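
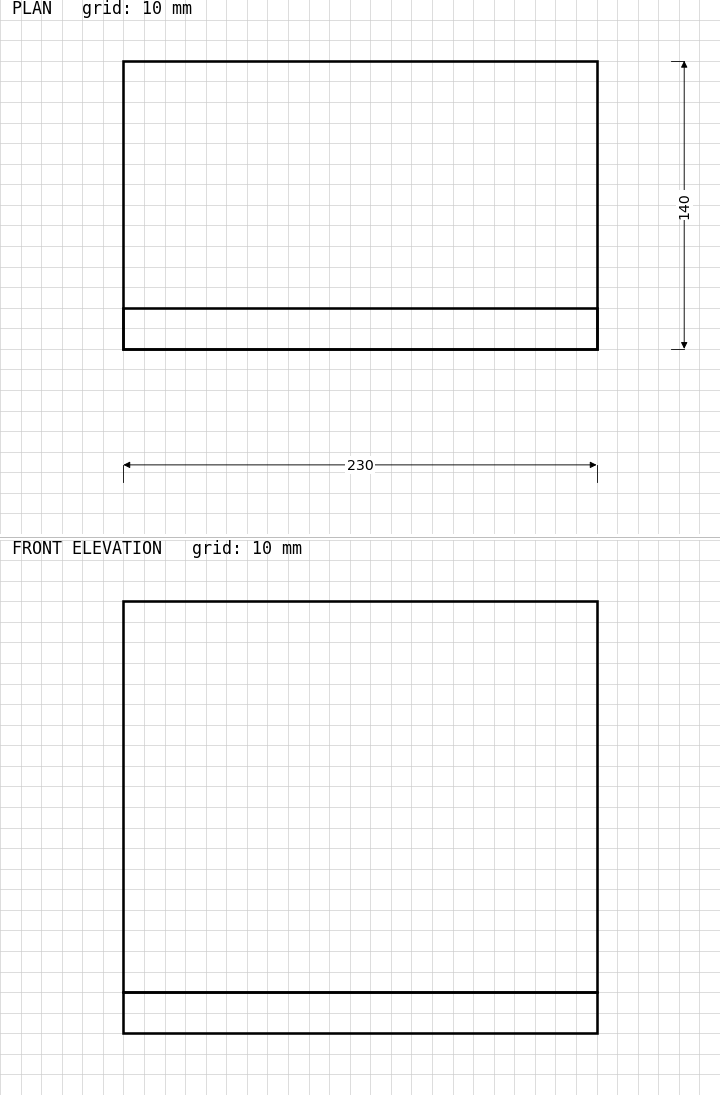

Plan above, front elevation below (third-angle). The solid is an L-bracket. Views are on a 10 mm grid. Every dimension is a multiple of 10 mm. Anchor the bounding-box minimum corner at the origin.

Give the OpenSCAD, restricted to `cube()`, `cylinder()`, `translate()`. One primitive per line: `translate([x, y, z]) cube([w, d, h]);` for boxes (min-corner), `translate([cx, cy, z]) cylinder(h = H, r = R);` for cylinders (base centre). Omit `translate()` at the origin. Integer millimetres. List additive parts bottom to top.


cube([230, 140, 20]);
translate([0, 0, 20]) cube([230, 20, 190]);


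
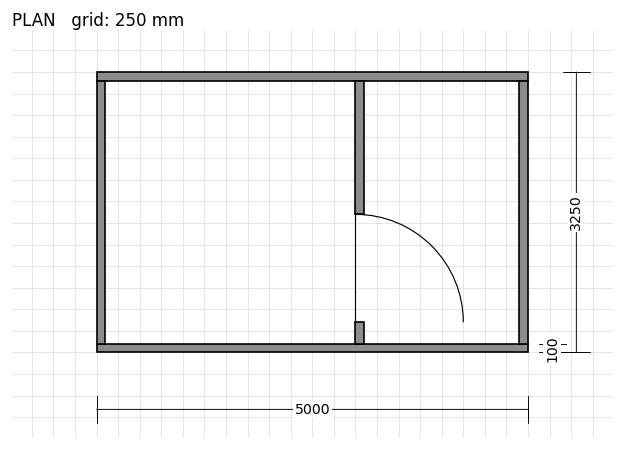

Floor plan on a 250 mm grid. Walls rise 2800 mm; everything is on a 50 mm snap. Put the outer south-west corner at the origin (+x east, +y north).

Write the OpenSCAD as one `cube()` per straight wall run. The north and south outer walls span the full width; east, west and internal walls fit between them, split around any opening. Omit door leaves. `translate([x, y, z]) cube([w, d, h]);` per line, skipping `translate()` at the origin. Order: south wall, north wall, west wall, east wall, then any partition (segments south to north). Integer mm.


cube([5000, 100, 2800]);
translate([0, 3150, 0]) cube([5000, 100, 2800]);
translate([0, 100, 0]) cube([100, 3050, 2800]);
translate([4900, 100, 0]) cube([100, 3050, 2800]);
translate([3000, 100, 0]) cube([100, 250, 2800]);
translate([3000, 1600, 0]) cube([100, 1550, 2800]);


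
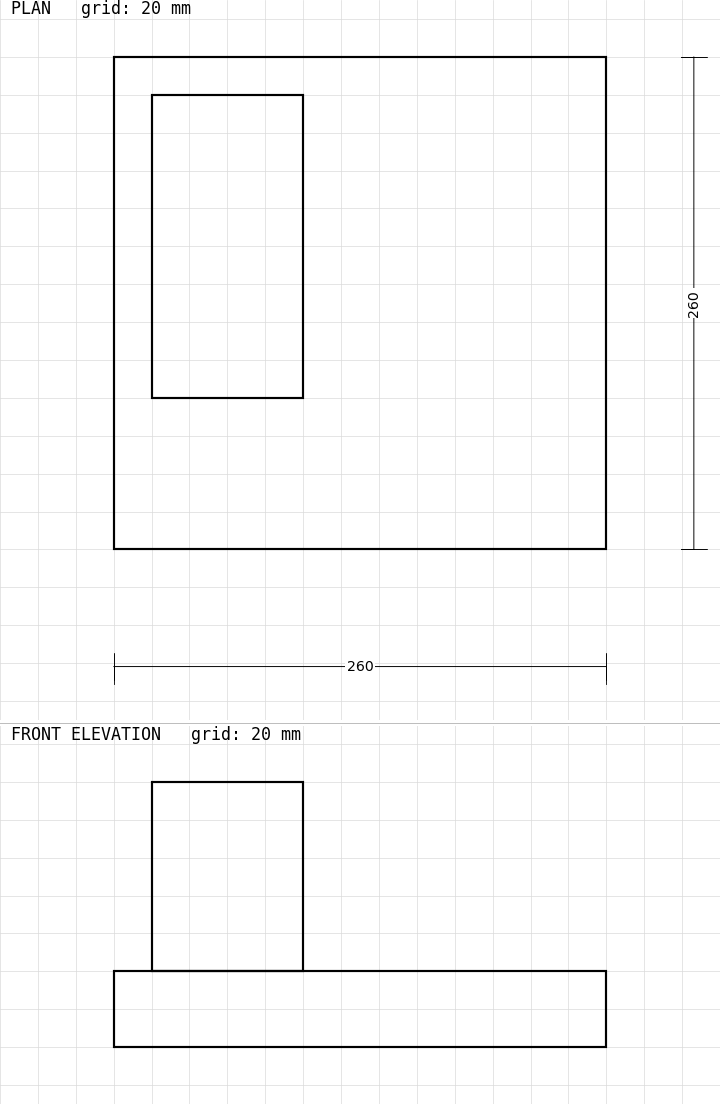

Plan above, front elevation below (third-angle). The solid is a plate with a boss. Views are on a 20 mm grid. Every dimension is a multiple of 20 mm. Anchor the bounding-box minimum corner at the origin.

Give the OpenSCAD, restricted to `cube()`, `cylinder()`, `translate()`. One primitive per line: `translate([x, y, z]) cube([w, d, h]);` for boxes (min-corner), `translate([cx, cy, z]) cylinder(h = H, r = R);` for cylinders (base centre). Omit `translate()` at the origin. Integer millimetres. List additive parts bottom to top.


cube([260, 260, 40]);
translate([20, 80, 40]) cube([80, 160, 100]);


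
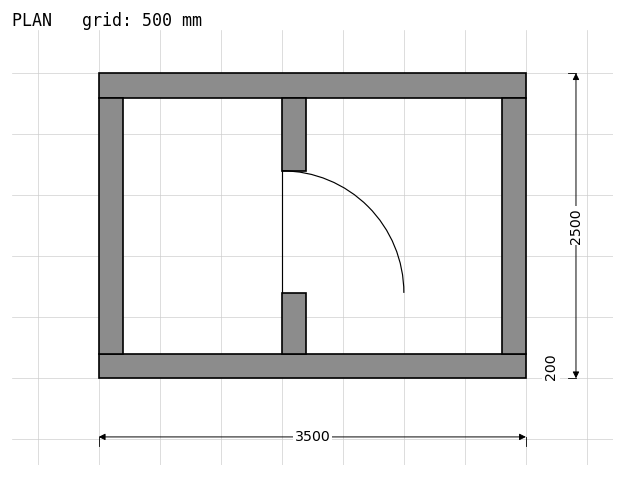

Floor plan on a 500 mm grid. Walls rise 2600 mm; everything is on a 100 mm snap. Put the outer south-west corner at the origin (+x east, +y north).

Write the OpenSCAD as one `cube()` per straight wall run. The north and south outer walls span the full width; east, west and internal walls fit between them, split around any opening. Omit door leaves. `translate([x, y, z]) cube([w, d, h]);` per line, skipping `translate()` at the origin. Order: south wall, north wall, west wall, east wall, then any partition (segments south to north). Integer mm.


cube([3500, 200, 2600]);
translate([0, 2300, 0]) cube([3500, 200, 2600]);
translate([0, 200, 0]) cube([200, 2100, 2600]);
translate([3300, 200, 0]) cube([200, 2100, 2600]);
translate([1500, 200, 0]) cube([200, 500, 2600]);
translate([1500, 1700, 0]) cube([200, 600, 2600]);


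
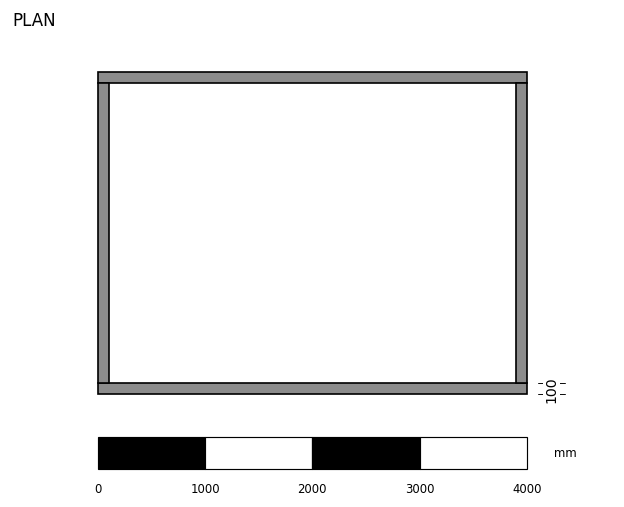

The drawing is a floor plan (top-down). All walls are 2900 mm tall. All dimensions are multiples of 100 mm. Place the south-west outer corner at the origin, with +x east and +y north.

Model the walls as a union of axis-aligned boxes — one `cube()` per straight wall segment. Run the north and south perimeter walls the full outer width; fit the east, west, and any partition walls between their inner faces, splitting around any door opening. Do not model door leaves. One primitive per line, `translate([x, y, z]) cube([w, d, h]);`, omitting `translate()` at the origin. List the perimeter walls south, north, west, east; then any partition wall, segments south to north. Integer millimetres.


cube([4000, 100, 2900]);
translate([0, 2900, 0]) cube([4000, 100, 2900]);
translate([0, 100, 0]) cube([100, 2800, 2900]);
translate([3900, 100, 0]) cube([100, 2800, 2900]);


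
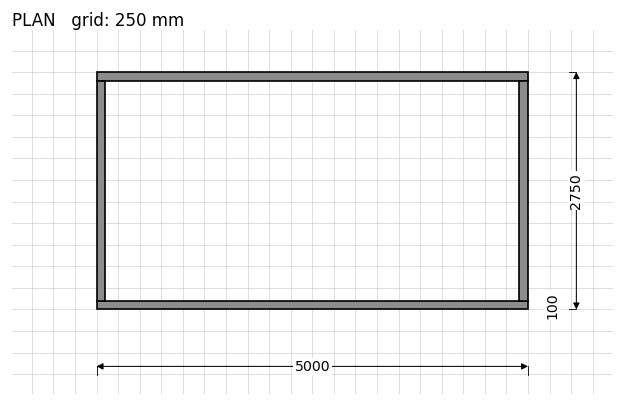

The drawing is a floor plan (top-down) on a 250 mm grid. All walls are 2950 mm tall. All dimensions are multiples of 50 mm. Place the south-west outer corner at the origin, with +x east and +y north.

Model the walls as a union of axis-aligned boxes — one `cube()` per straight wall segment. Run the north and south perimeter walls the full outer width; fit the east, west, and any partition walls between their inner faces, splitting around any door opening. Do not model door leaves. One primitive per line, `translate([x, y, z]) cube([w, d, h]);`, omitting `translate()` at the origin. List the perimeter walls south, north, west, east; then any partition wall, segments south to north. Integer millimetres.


cube([5000, 100, 2950]);
translate([0, 2650, 0]) cube([5000, 100, 2950]);
translate([0, 100, 0]) cube([100, 2550, 2950]);
translate([4900, 100, 0]) cube([100, 2550, 2950]);


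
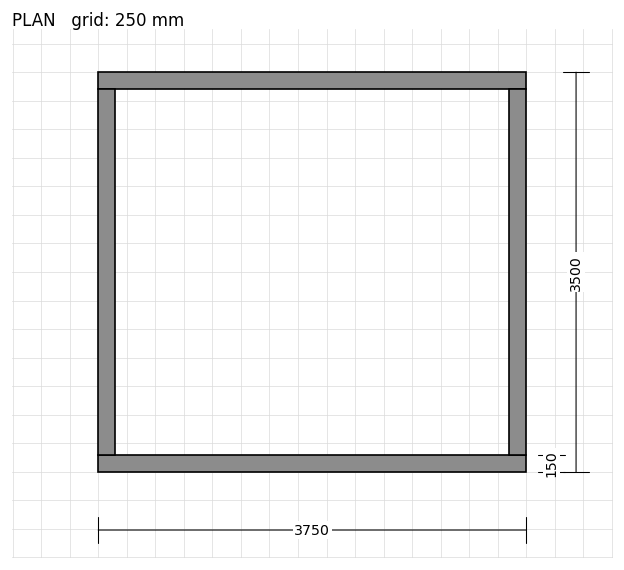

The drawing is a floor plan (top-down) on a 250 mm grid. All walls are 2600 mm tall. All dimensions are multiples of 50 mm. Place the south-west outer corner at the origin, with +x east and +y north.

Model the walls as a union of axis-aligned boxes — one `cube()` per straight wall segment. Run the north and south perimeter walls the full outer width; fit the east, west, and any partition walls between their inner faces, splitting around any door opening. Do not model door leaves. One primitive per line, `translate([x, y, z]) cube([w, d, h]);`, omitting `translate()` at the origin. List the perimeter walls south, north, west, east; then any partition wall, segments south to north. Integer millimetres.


cube([3750, 150, 2600]);
translate([0, 3350, 0]) cube([3750, 150, 2600]);
translate([0, 150, 0]) cube([150, 3200, 2600]);
translate([3600, 150, 0]) cube([150, 3200, 2600]);


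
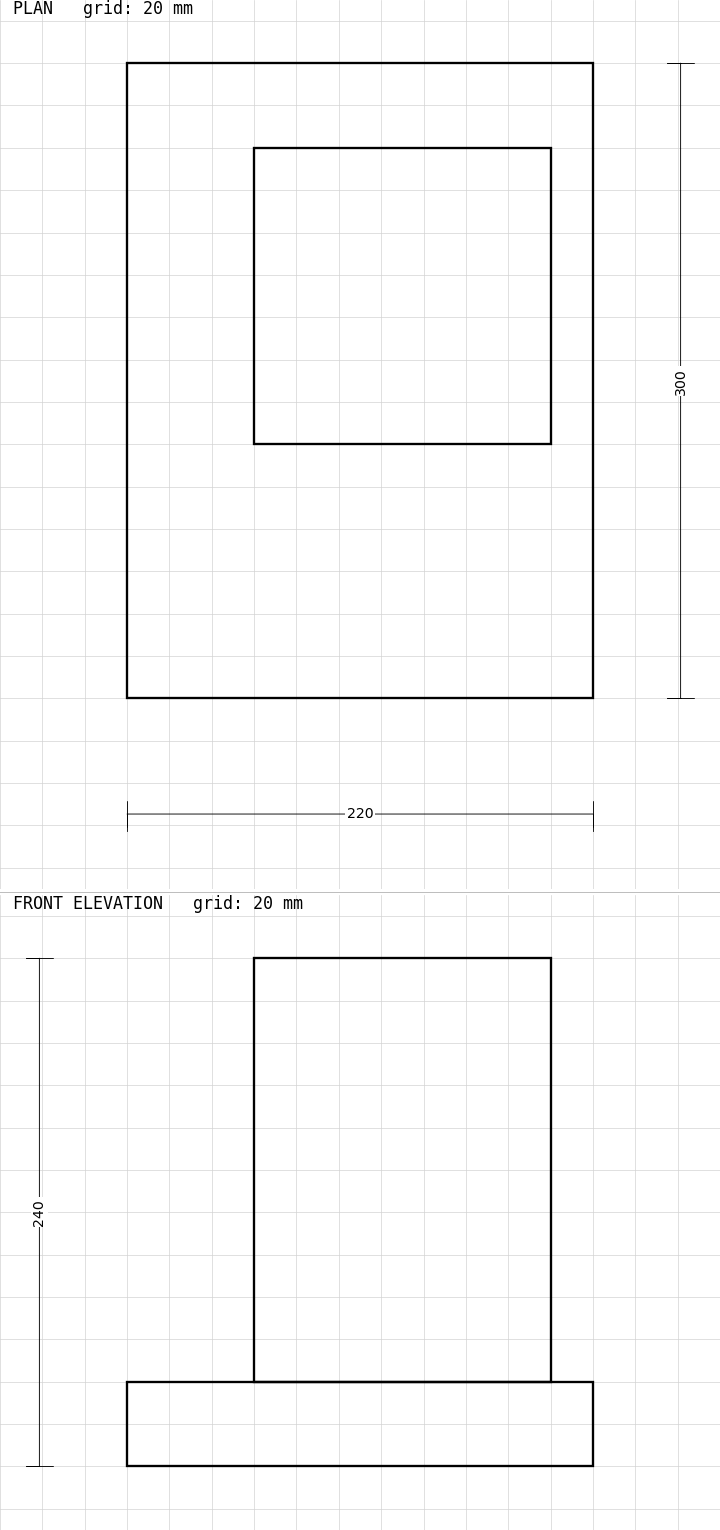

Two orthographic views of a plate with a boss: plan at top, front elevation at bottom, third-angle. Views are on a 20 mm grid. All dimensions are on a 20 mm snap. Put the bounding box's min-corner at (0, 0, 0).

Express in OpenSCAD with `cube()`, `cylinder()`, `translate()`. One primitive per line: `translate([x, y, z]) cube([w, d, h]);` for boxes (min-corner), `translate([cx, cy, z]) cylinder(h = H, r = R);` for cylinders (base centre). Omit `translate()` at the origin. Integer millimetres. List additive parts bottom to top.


cube([220, 300, 40]);
translate([60, 120, 40]) cube([140, 140, 200]);


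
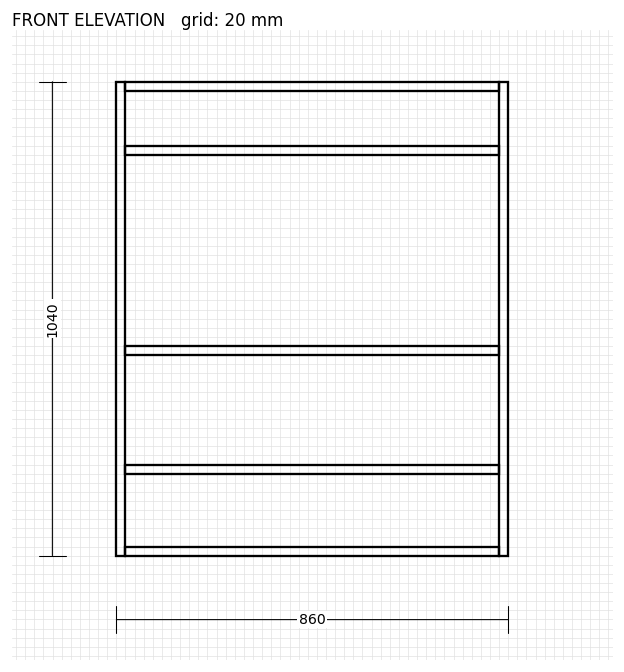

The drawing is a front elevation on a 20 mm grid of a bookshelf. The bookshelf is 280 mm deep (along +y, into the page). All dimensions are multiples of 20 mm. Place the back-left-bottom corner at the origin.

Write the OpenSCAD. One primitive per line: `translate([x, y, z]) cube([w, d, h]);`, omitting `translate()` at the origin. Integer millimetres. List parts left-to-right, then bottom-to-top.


cube([20, 280, 1040]);
translate([20, 0, 0]) cube([820, 280, 20]);
translate([20, 0, 180]) cube([820, 280, 20]);
translate([20, 0, 440]) cube([820, 280, 20]);
translate([20, 0, 880]) cube([820, 280, 20]);
translate([20, 0, 1020]) cube([820, 280, 20]);
translate([840, 0, 0]) cube([20, 280, 1040]);


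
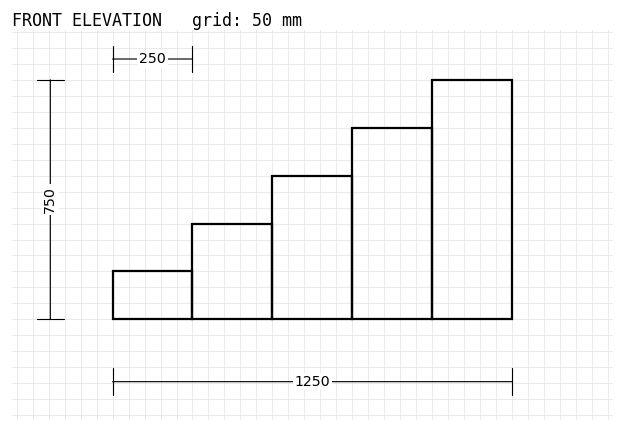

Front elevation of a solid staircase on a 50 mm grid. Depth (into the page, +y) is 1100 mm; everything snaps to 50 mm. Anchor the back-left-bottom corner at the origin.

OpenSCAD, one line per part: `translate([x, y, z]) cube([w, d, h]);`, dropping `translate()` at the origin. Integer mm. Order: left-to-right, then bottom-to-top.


cube([250, 1100, 150]);
translate([250, 0, 0]) cube([250, 1100, 300]);
translate([500, 0, 0]) cube([250, 1100, 450]);
translate([750, 0, 0]) cube([250, 1100, 600]);
translate([1000, 0, 0]) cube([250, 1100, 750]);


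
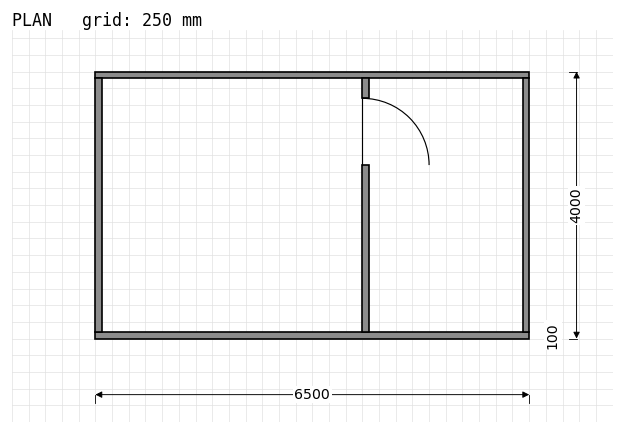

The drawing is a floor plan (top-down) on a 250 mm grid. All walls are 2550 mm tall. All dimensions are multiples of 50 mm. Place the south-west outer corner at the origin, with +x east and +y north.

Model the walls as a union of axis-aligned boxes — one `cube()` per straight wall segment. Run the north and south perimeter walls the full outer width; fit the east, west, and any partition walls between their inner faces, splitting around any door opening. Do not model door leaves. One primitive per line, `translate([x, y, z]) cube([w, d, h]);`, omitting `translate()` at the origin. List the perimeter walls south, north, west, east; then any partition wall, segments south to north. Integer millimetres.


cube([6500, 100, 2550]);
translate([0, 3900, 0]) cube([6500, 100, 2550]);
translate([0, 100, 0]) cube([100, 3800, 2550]);
translate([6400, 100, 0]) cube([100, 3800, 2550]);
translate([4000, 100, 0]) cube([100, 2500, 2550]);
translate([4000, 3600, 0]) cube([100, 300, 2550]);


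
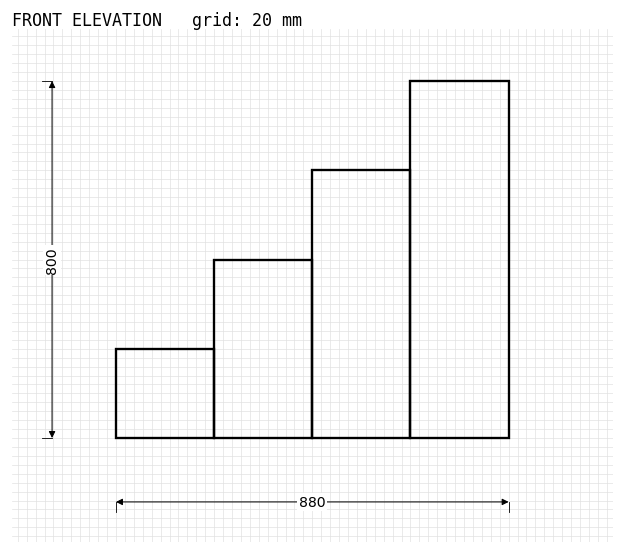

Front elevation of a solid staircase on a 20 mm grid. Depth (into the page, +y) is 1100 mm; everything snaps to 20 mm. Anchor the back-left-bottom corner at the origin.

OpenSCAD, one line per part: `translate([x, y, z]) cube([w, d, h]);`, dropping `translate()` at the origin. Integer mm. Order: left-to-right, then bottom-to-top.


cube([220, 1100, 200]);
translate([220, 0, 0]) cube([220, 1100, 400]);
translate([440, 0, 0]) cube([220, 1100, 600]);
translate([660, 0, 0]) cube([220, 1100, 800]);


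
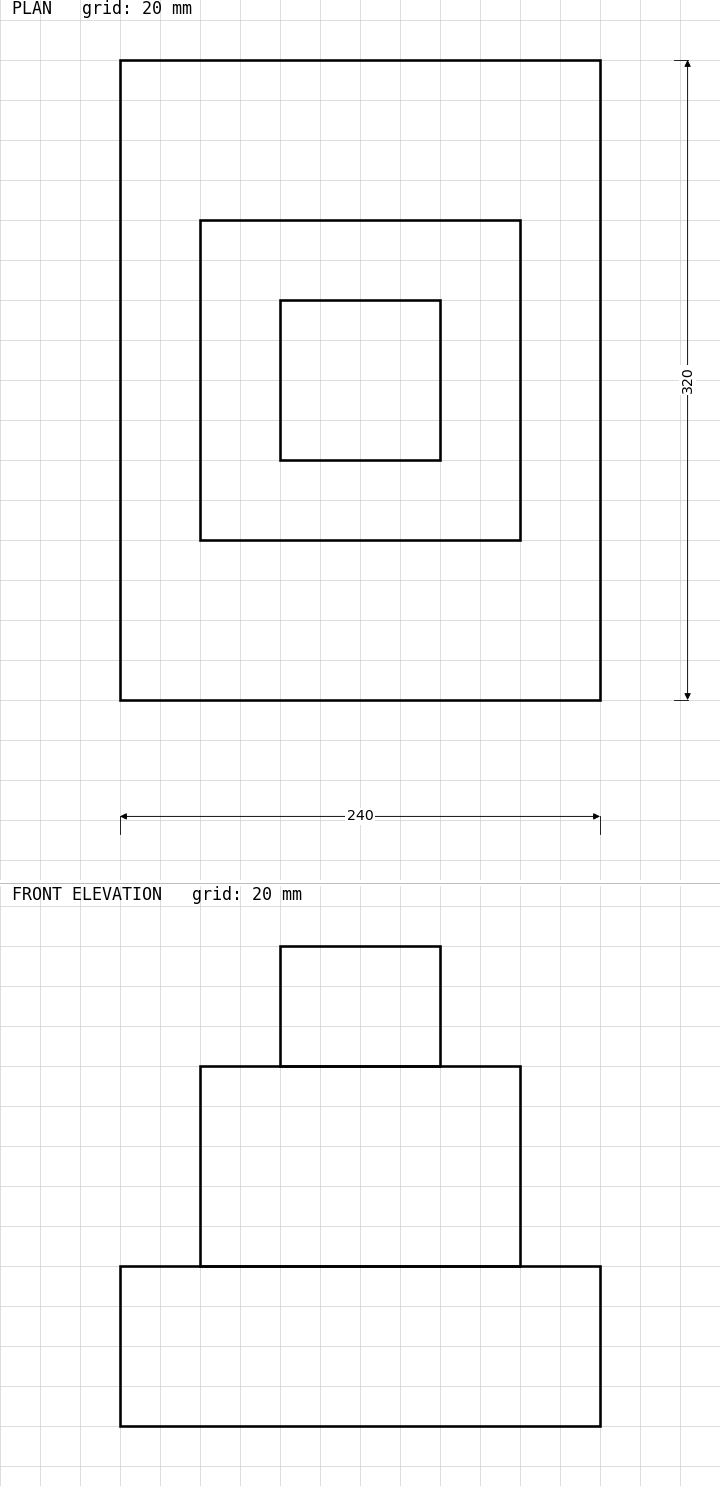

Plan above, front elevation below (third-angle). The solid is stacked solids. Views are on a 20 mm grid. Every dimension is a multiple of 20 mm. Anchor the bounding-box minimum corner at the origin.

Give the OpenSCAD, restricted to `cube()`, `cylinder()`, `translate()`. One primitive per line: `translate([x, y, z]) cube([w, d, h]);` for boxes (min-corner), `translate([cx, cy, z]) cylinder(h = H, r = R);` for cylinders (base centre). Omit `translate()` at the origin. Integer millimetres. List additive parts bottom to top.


cube([240, 320, 80]);
translate([40, 80, 80]) cube([160, 160, 100]);
translate([80, 120, 180]) cube([80, 80, 60]);


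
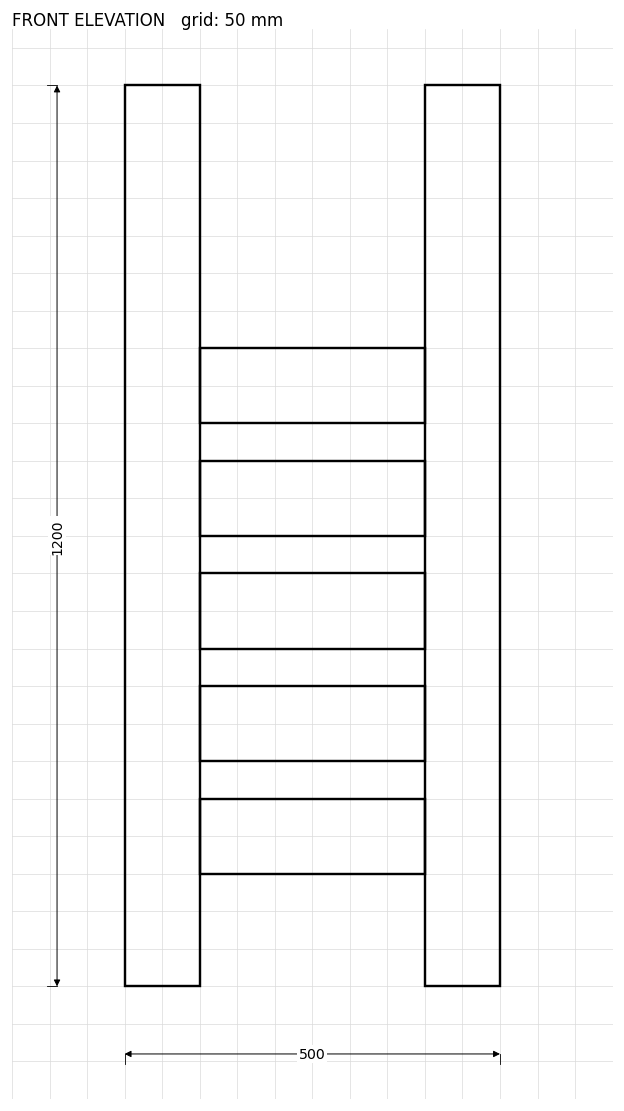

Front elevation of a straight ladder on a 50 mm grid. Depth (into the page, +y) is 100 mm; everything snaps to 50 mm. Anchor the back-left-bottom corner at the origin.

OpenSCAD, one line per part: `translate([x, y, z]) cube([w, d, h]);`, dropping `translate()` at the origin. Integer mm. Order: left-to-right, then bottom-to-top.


cube([100, 100, 1200]);
translate([100, 0, 150]) cube([300, 100, 100]);
translate([100, 0, 300]) cube([300, 100, 100]);
translate([100, 0, 450]) cube([300, 100, 100]);
translate([100, 0, 600]) cube([300, 100, 100]);
translate([100, 0, 750]) cube([300, 100, 100]);
translate([400, 0, 0]) cube([100, 100, 1200]);


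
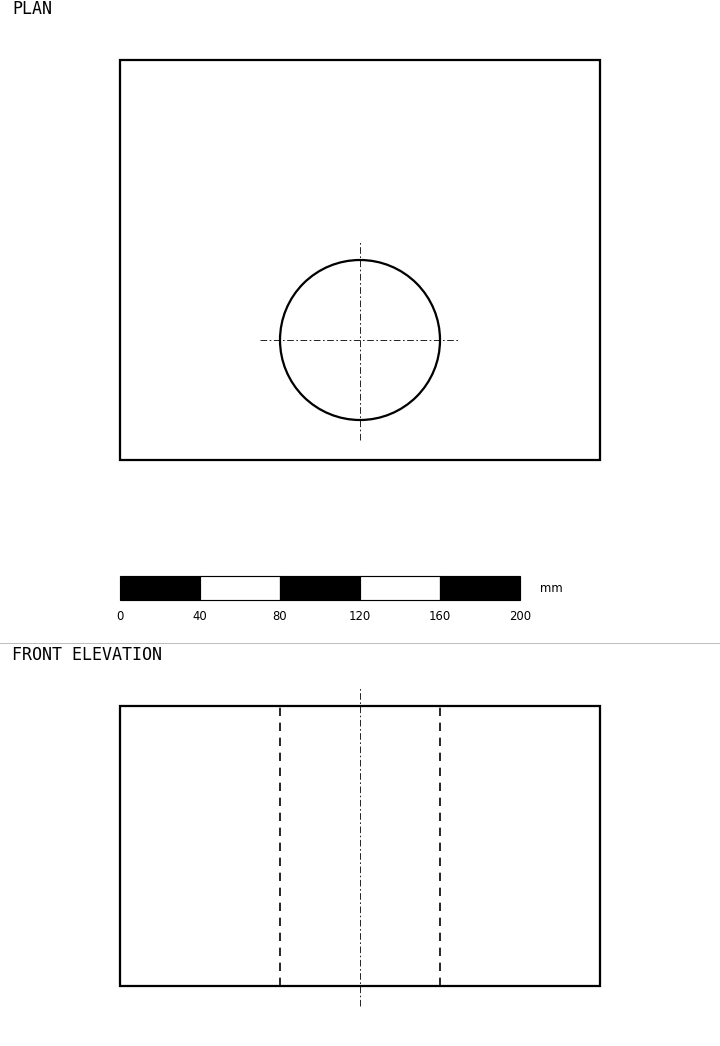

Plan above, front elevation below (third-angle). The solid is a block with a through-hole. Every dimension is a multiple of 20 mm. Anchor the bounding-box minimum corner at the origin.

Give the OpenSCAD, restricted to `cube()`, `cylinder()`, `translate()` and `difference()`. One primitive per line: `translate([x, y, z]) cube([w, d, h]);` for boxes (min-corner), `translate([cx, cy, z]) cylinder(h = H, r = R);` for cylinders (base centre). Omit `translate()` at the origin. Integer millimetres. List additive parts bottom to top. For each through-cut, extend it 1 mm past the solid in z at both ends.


difference() {
  cube([240, 200, 140]);
  translate([120, 60, -1]) cylinder(h = 142, r = 40);
}


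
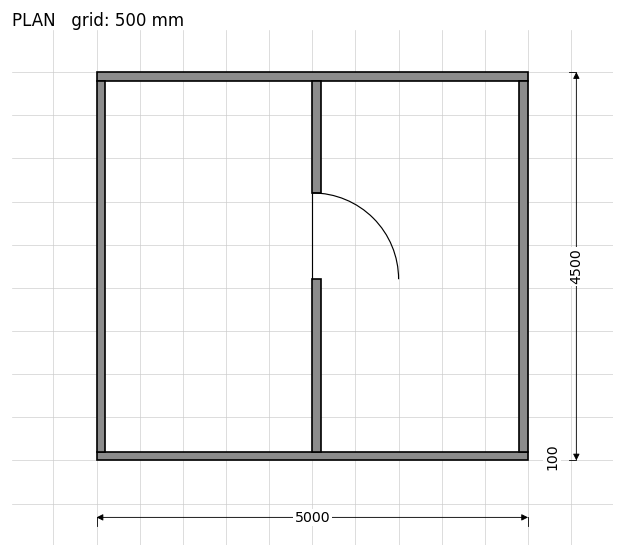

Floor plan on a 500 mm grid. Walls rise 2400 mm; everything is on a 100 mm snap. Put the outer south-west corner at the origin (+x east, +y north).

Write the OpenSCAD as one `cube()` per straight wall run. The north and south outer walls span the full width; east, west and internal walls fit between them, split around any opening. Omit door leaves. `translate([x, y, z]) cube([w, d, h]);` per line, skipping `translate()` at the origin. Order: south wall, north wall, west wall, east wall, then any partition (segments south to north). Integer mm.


cube([5000, 100, 2400]);
translate([0, 4400, 0]) cube([5000, 100, 2400]);
translate([0, 100, 0]) cube([100, 4300, 2400]);
translate([4900, 100, 0]) cube([100, 4300, 2400]);
translate([2500, 100, 0]) cube([100, 2000, 2400]);
translate([2500, 3100, 0]) cube([100, 1300, 2400]);


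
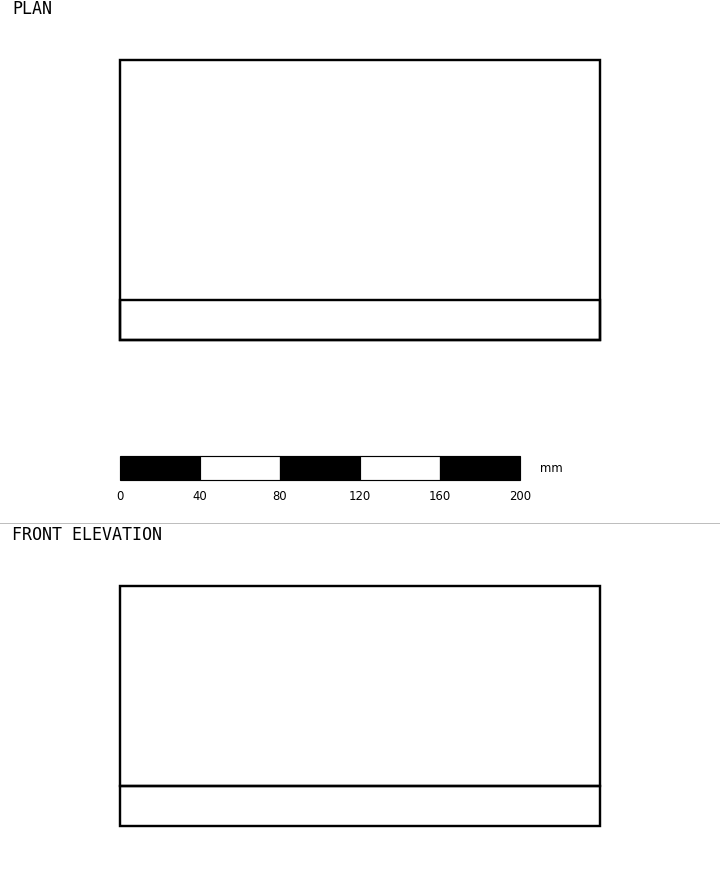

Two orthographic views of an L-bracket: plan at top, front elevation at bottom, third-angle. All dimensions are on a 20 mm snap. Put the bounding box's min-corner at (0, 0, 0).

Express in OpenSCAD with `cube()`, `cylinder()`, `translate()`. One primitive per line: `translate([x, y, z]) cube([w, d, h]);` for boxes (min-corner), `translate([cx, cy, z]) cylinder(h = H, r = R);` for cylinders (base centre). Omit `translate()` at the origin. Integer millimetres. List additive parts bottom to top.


cube([240, 140, 20]);
translate([0, 0, 20]) cube([240, 20, 100]);


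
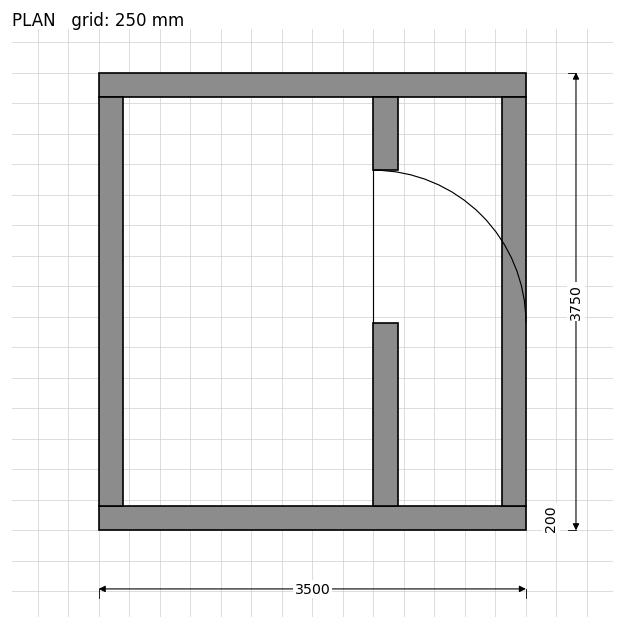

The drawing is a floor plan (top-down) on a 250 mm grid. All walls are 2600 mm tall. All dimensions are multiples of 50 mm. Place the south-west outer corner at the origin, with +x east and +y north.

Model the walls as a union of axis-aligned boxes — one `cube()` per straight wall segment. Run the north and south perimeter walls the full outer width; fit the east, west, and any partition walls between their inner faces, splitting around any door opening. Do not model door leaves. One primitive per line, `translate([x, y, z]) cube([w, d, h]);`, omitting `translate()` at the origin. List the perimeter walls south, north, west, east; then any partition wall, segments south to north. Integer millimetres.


cube([3500, 200, 2600]);
translate([0, 3550, 0]) cube([3500, 200, 2600]);
translate([0, 200, 0]) cube([200, 3350, 2600]);
translate([3300, 200, 0]) cube([200, 3350, 2600]);
translate([2250, 200, 0]) cube([200, 1500, 2600]);
translate([2250, 2950, 0]) cube([200, 600, 2600]);


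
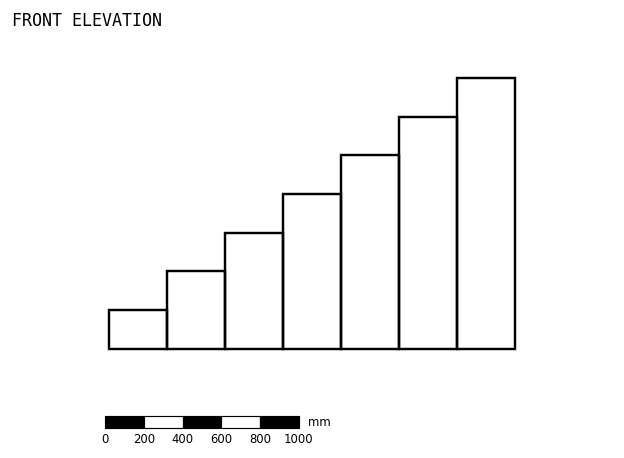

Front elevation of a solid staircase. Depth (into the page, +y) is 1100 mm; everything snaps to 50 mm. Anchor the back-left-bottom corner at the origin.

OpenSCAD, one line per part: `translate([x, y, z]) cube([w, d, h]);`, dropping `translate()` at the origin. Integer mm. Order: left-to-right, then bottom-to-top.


cube([300, 1100, 200]);
translate([300, 0, 0]) cube([300, 1100, 400]);
translate([600, 0, 0]) cube([300, 1100, 600]);
translate([900, 0, 0]) cube([300, 1100, 800]);
translate([1200, 0, 0]) cube([300, 1100, 1000]);
translate([1500, 0, 0]) cube([300, 1100, 1200]);
translate([1800, 0, 0]) cube([300, 1100, 1400]);


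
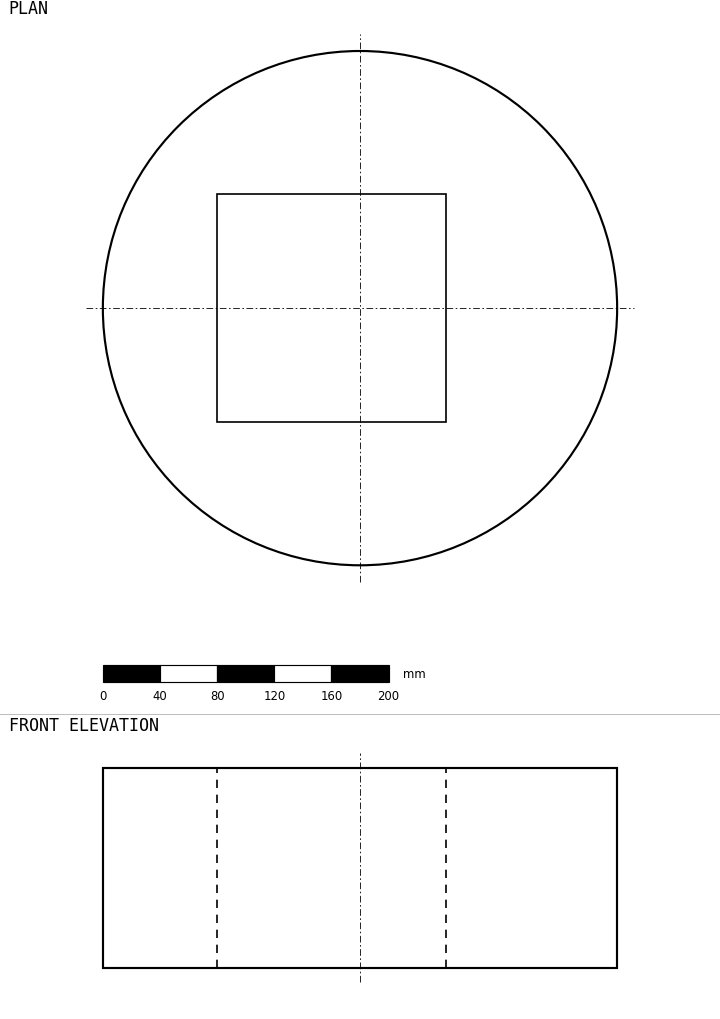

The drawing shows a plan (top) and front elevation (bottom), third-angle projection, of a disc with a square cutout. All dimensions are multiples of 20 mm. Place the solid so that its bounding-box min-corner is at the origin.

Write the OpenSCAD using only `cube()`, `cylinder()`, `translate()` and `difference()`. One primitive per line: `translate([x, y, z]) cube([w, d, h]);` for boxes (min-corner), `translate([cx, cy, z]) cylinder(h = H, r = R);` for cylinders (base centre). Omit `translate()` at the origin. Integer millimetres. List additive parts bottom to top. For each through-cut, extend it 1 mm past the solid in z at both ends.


difference() {
  translate([180, 180, 0]) cylinder(h = 140, r = 180);
  translate([80, 100, -1]) cube([160, 160, 142]);
}


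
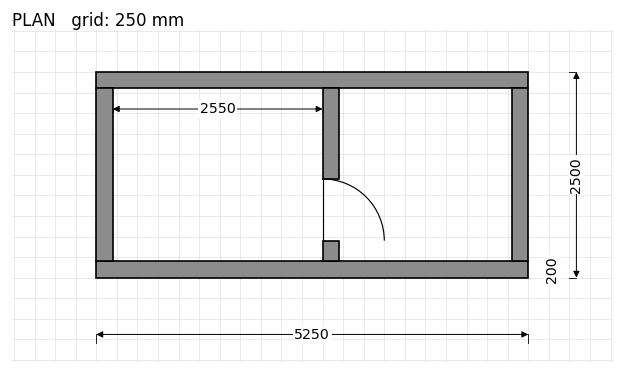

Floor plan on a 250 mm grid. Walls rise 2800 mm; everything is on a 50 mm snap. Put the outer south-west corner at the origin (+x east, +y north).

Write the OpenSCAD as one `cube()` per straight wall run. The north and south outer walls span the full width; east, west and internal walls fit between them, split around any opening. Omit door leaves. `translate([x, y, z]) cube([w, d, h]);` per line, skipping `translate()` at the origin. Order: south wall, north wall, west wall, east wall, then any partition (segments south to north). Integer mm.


cube([5250, 200, 2800]);
translate([0, 2300, 0]) cube([5250, 200, 2800]);
translate([0, 200, 0]) cube([200, 2100, 2800]);
translate([5050, 200, 0]) cube([200, 2100, 2800]);
translate([2750, 200, 0]) cube([200, 250, 2800]);
translate([2750, 1200, 0]) cube([200, 1100, 2800]);


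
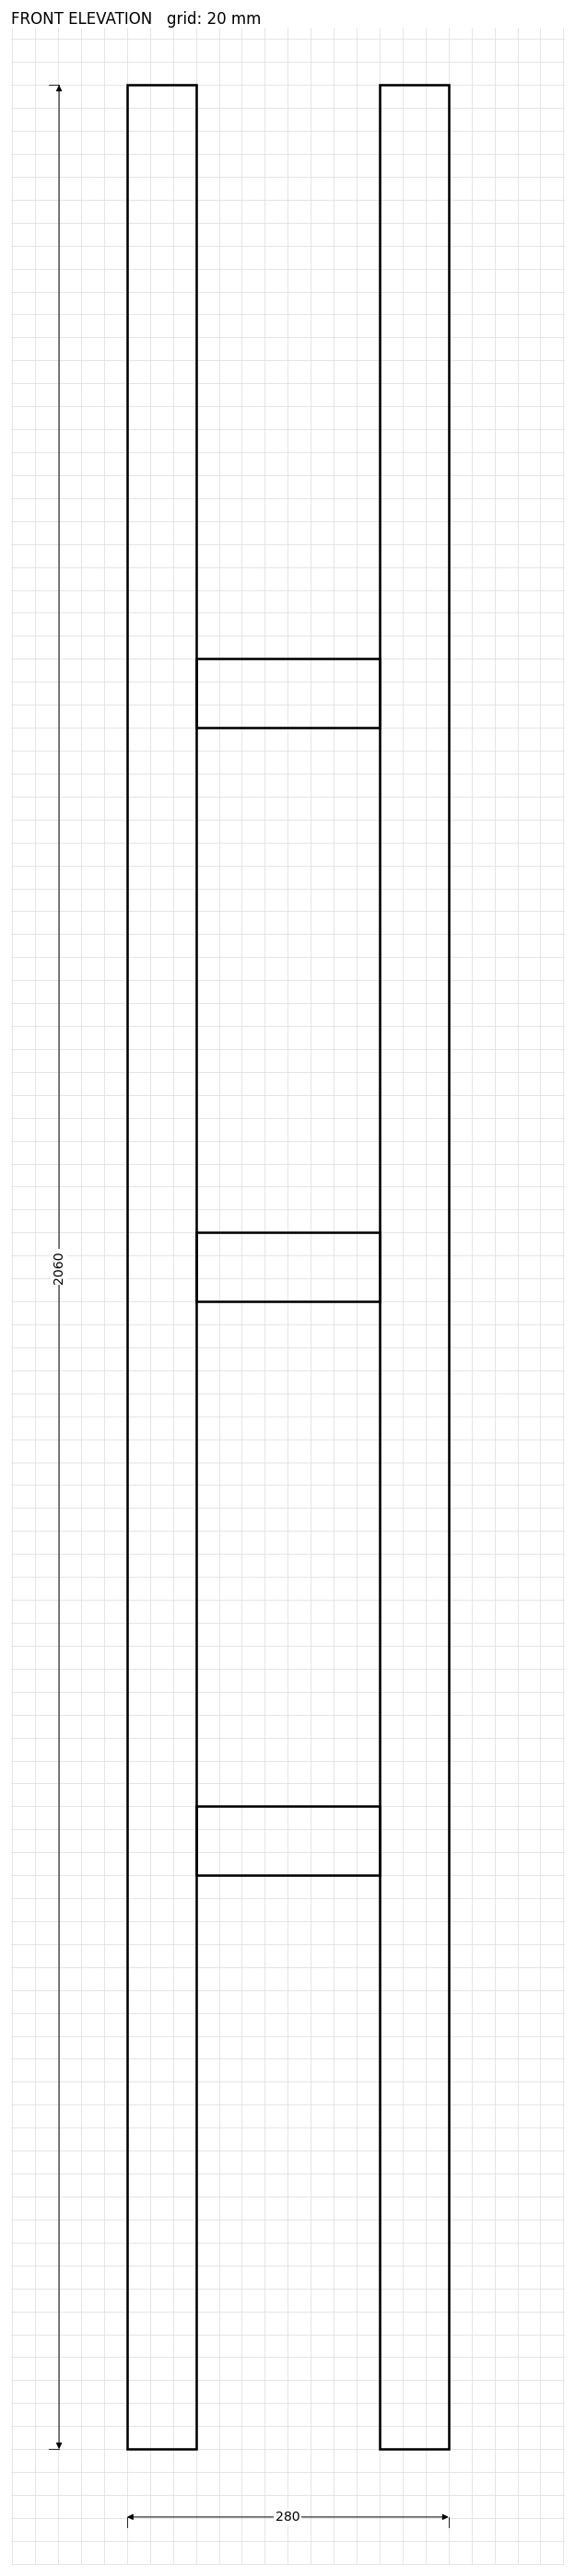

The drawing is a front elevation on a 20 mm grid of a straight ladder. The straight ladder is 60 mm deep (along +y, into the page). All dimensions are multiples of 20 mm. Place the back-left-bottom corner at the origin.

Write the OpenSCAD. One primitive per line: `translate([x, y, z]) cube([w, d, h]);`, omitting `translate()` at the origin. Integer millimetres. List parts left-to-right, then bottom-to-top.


cube([60, 60, 2060]);
translate([60, 0, 500]) cube([160, 60, 60]);
translate([60, 0, 1000]) cube([160, 60, 60]);
translate([60, 0, 1500]) cube([160, 60, 60]);
translate([220, 0, 0]) cube([60, 60, 2060]);


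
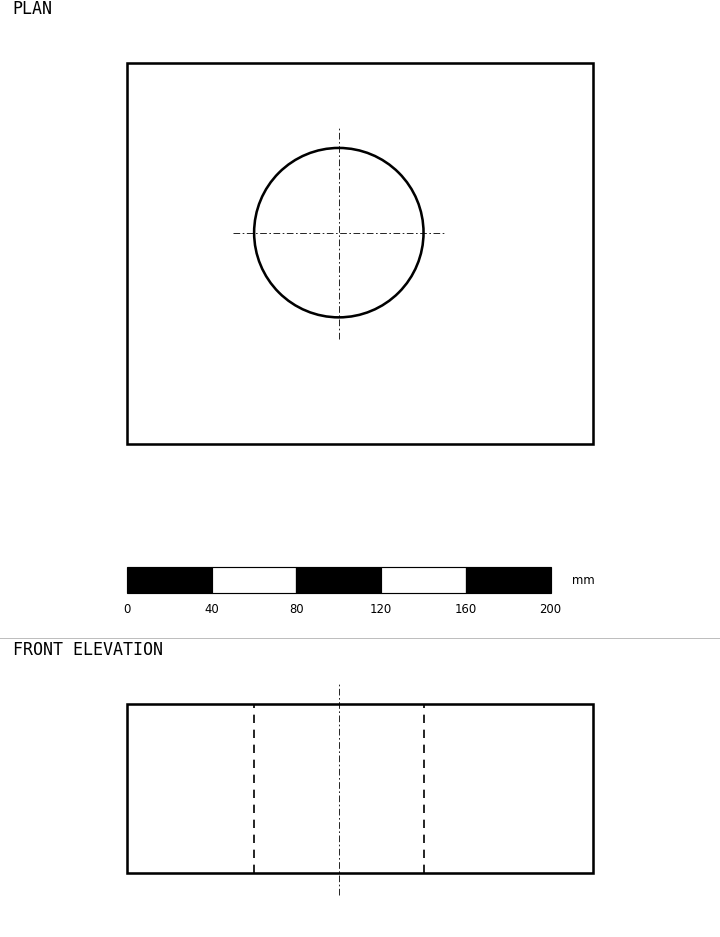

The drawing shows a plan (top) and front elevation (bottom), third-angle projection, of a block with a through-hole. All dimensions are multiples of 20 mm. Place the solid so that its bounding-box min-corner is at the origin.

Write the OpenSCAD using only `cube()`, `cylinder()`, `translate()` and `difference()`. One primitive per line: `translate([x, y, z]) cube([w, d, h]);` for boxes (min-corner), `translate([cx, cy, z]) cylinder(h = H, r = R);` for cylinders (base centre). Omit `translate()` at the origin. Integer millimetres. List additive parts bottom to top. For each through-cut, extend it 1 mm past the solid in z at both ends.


difference() {
  cube([220, 180, 80]);
  translate([100, 100, -1]) cylinder(h = 82, r = 40);
}


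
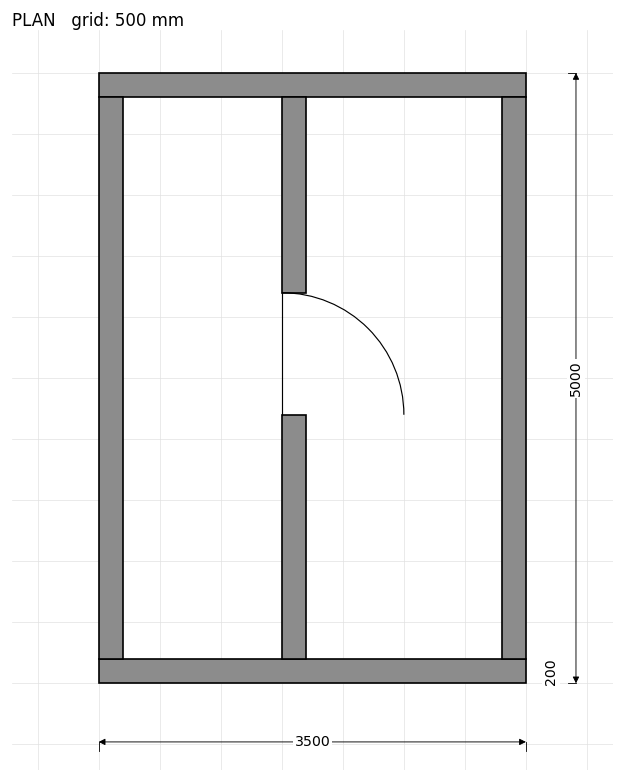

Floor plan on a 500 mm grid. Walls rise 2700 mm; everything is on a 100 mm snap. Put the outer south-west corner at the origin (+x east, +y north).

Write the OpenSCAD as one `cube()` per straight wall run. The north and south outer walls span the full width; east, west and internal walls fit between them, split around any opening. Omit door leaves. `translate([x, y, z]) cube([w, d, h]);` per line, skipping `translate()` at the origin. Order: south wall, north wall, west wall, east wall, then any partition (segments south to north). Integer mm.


cube([3500, 200, 2700]);
translate([0, 4800, 0]) cube([3500, 200, 2700]);
translate([0, 200, 0]) cube([200, 4600, 2700]);
translate([3300, 200, 0]) cube([200, 4600, 2700]);
translate([1500, 200, 0]) cube([200, 2000, 2700]);
translate([1500, 3200, 0]) cube([200, 1600, 2700]);


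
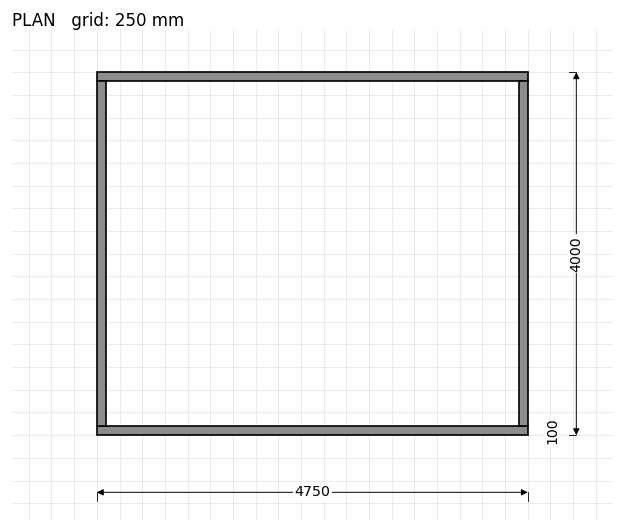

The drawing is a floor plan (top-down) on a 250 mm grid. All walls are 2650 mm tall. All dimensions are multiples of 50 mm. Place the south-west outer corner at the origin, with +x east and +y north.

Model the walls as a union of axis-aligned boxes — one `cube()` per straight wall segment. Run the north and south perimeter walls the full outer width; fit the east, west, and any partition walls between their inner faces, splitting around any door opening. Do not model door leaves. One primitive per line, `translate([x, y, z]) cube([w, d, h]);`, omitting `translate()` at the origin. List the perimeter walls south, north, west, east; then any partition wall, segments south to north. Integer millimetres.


cube([4750, 100, 2650]);
translate([0, 3900, 0]) cube([4750, 100, 2650]);
translate([0, 100, 0]) cube([100, 3800, 2650]);
translate([4650, 100, 0]) cube([100, 3800, 2650]);


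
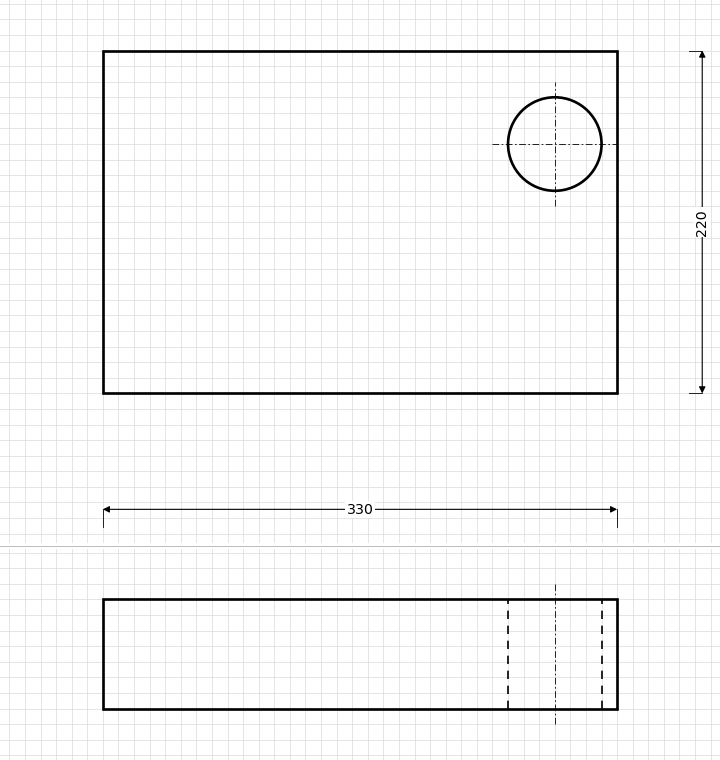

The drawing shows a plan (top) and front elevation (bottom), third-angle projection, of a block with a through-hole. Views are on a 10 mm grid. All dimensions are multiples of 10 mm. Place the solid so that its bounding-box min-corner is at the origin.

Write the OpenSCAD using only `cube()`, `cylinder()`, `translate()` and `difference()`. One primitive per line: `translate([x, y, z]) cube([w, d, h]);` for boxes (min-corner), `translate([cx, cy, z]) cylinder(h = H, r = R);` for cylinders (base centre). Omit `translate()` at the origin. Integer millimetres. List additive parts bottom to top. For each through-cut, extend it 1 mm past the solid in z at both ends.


difference() {
  cube([330, 220, 70]);
  translate([290, 160, -1]) cylinder(h = 72, r = 30);
}


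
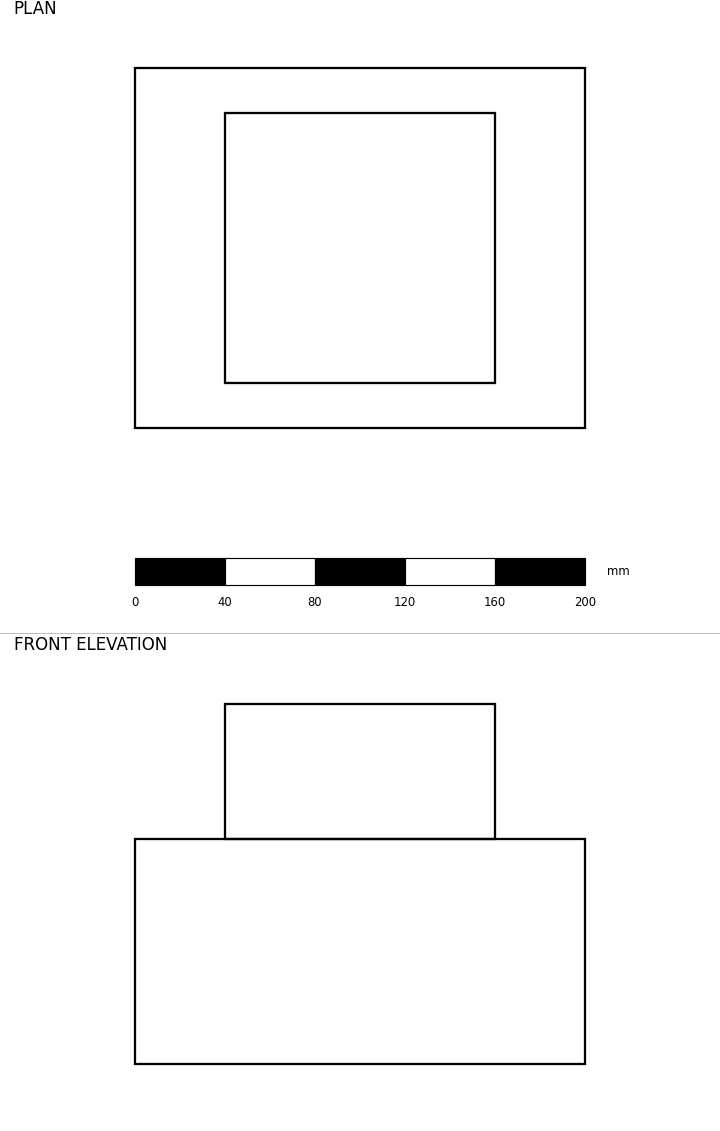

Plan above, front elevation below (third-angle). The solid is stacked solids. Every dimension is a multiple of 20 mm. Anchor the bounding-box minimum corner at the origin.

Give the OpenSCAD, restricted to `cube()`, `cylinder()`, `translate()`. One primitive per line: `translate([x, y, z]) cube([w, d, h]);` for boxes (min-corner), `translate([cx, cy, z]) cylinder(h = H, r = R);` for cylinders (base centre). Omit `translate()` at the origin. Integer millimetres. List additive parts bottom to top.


cube([200, 160, 100]);
translate([40, 20, 100]) cube([120, 120, 60]);


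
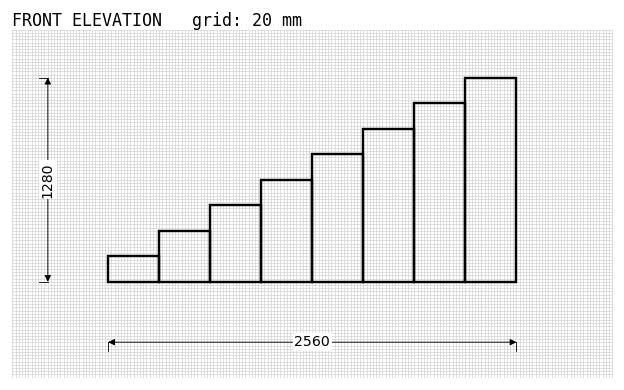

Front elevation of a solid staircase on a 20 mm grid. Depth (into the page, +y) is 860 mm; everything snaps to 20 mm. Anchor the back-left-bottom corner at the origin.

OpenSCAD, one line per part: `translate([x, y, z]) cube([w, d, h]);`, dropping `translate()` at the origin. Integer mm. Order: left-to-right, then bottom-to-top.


cube([320, 860, 160]);
translate([320, 0, 0]) cube([320, 860, 320]);
translate([640, 0, 0]) cube([320, 860, 480]);
translate([960, 0, 0]) cube([320, 860, 640]);
translate([1280, 0, 0]) cube([320, 860, 800]);
translate([1600, 0, 0]) cube([320, 860, 960]);
translate([1920, 0, 0]) cube([320, 860, 1120]);
translate([2240, 0, 0]) cube([320, 860, 1280]);


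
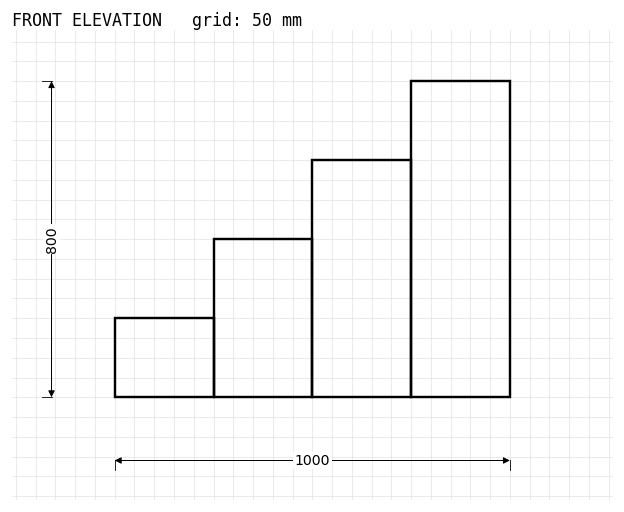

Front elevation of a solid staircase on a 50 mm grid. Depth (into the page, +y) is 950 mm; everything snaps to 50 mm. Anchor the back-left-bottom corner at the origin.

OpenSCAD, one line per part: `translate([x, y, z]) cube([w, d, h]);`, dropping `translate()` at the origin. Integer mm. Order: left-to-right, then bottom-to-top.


cube([250, 950, 200]);
translate([250, 0, 0]) cube([250, 950, 400]);
translate([500, 0, 0]) cube([250, 950, 600]);
translate([750, 0, 0]) cube([250, 950, 800]);


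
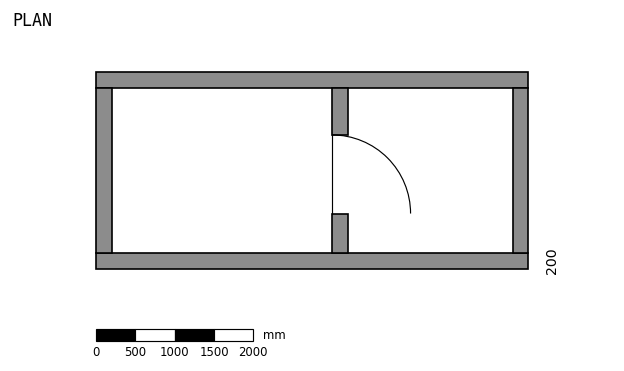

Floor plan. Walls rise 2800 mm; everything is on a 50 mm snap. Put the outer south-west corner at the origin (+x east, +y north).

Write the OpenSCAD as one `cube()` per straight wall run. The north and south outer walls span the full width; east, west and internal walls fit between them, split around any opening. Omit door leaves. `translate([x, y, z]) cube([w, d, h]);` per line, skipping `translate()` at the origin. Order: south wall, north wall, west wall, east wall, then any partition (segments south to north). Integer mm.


cube([5500, 200, 2800]);
translate([0, 2300, 0]) cube([5500, 200, 2800]);
translate([0, 200, 0]) cube([200, 2100, 2800]);
translate([5300, 200, 0]) cube([200, 2100, 2800]);
translate([3000, 200, 0]) cube([200, 500, 2800]);
translate([3000, 1700, 0]) cube([200, 600, 2800]);


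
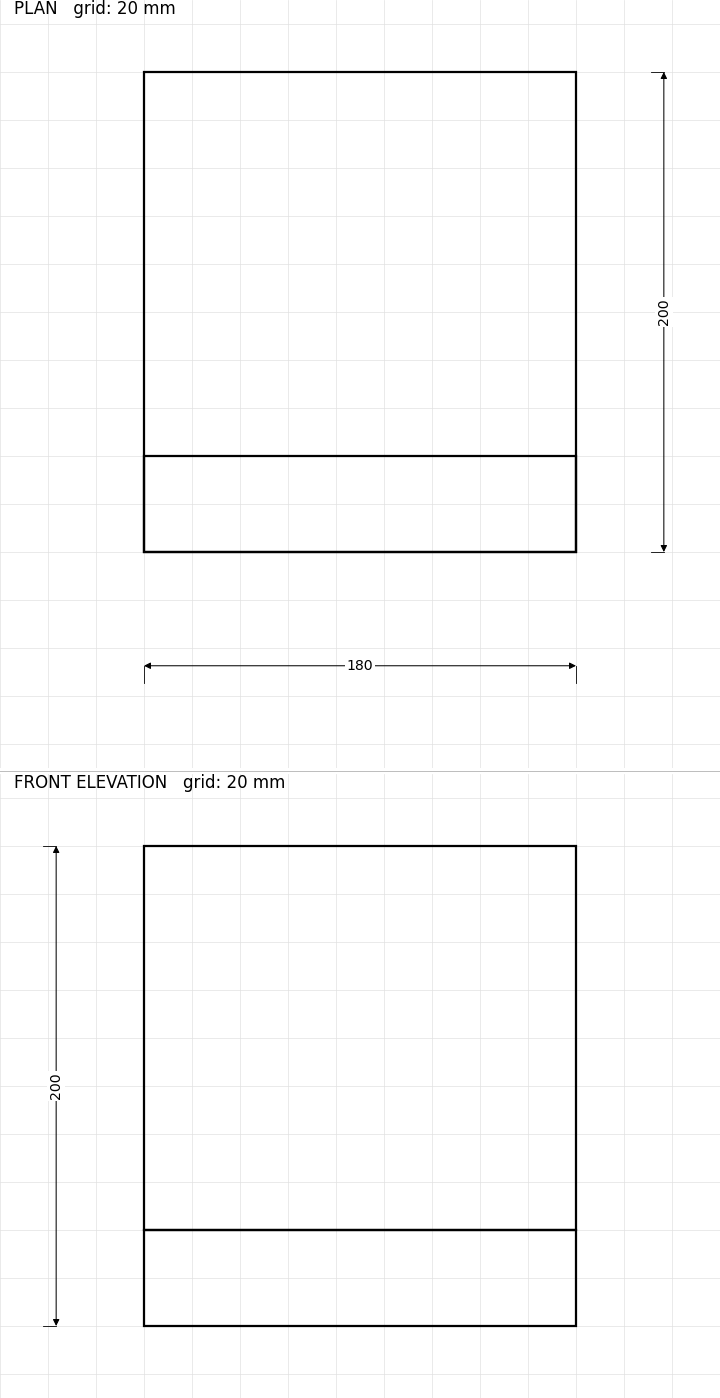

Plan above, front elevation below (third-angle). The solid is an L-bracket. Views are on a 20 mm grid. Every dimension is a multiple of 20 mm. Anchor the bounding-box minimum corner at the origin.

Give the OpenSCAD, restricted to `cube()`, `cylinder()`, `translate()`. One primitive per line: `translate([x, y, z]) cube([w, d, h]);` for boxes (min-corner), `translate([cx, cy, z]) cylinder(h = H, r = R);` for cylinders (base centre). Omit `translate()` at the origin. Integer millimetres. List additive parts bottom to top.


cube([180, 200, 40]);
translate([0, 0, 40]) cube([180, 40, 160]);


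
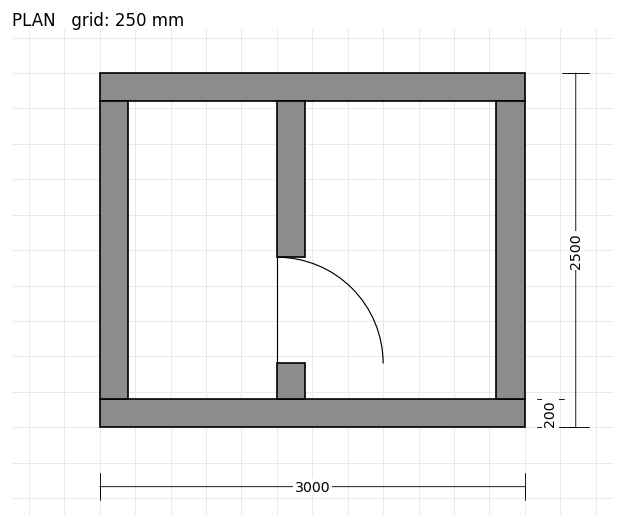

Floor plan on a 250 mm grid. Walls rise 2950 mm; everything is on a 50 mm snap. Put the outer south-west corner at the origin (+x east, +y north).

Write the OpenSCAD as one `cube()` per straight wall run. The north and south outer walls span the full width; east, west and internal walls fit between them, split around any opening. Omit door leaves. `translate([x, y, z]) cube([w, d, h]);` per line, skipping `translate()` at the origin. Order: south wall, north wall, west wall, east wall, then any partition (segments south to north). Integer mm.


cube([3000, 200, 2950]);
translate([0, 2300, 0]) cube([3000, 200, 2950]);
translate([0, 200, 0]) cube([200, 2100, 2950]);
translate([2800, 200, 0]) cube([200, 2100, 2950]);
translate([1250, 200, 0]) cube([200, 250, 2950]);
translate([1250, 1200, 0]) cube([200, 1100, 2950]);


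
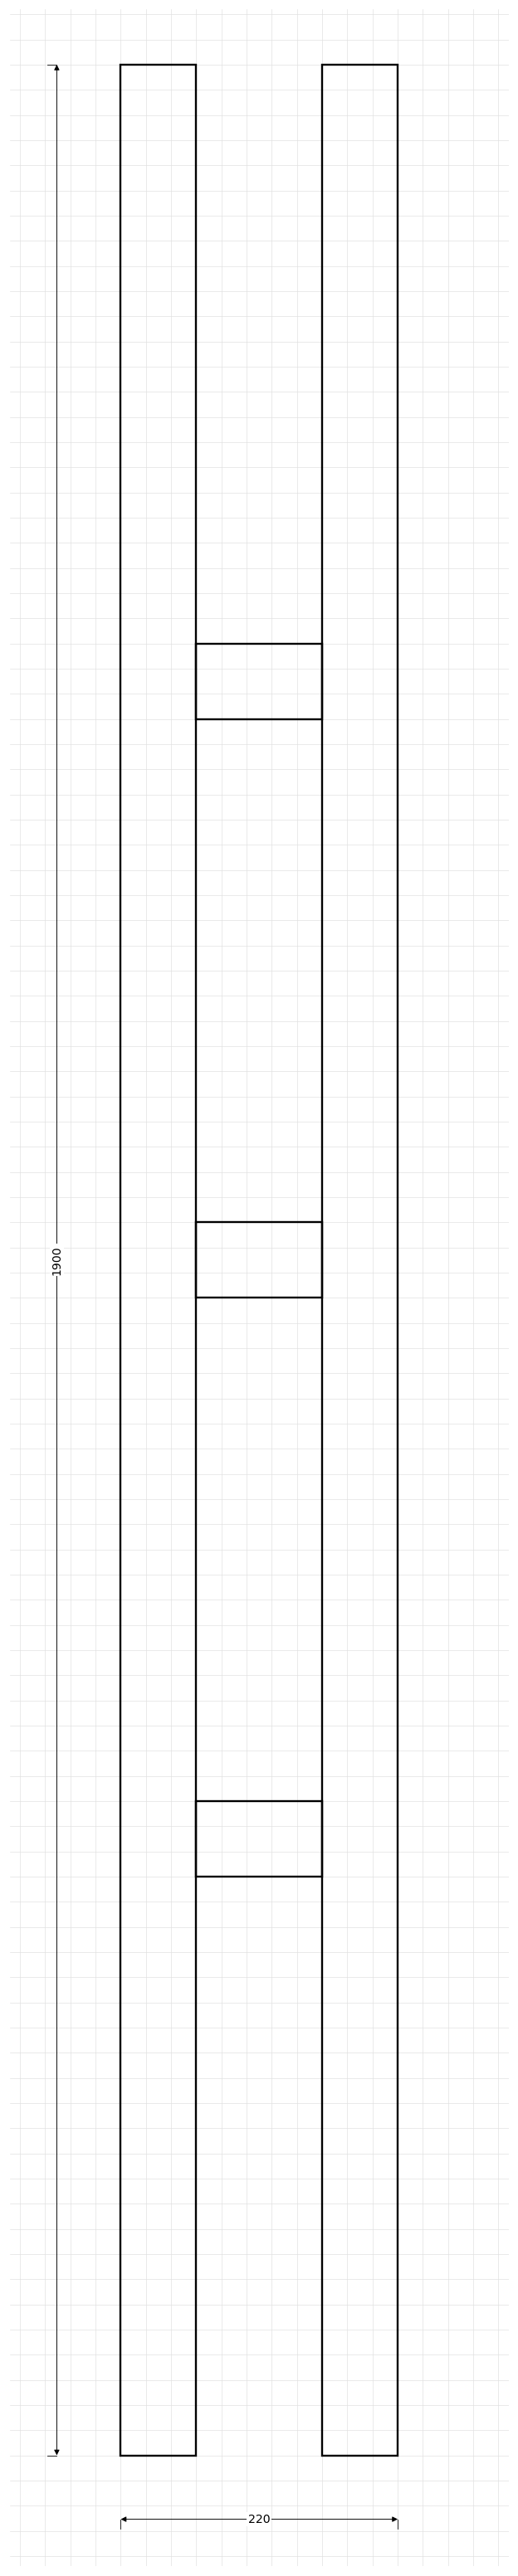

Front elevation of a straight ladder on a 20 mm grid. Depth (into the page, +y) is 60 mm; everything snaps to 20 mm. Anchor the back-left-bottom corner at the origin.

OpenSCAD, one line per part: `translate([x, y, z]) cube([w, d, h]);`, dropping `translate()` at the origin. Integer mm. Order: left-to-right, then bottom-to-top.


cube([60, 60, 1900]);
translate([60, 0, 460]) cube([100, 60, 60]);
translate([60, 0, 920]) cube([100, 60, 60]);
translate([60, 0, 1380]) cube([100, 60, 60]);
translate([160, 0, 0]) cube([60, 60, 1900]);


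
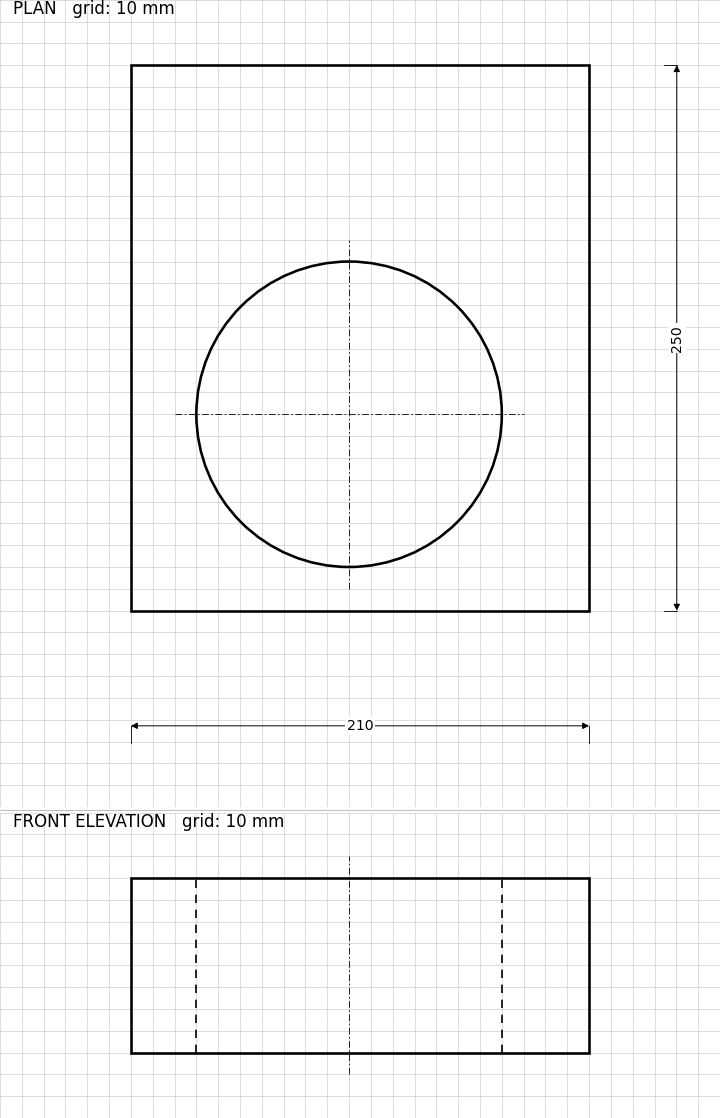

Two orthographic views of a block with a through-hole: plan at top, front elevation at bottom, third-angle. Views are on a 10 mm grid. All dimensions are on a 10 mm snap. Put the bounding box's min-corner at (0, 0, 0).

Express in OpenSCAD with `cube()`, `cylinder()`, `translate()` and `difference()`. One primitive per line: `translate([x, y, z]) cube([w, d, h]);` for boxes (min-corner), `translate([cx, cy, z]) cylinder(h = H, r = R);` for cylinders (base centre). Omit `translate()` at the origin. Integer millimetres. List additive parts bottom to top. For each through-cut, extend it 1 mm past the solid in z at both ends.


difference() {
  cube([210, 250, 80]);
  translate([100, 90, -1]) cylinder(h = 82, r = 70);
}


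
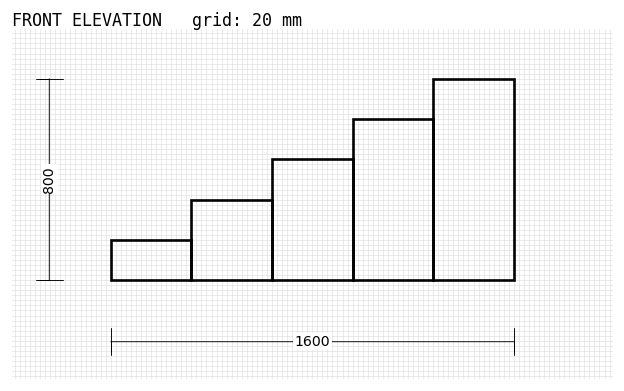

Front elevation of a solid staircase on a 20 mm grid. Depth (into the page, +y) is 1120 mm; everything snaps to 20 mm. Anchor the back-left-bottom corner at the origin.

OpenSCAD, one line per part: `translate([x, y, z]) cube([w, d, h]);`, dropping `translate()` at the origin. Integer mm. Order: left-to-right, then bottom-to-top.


cube([320, 1120, 160]);
translate([320, 0, 0]) cube([320, 1120, 320]);
translate([640, 0, 0]) cube([320, 1120, 480]);
translate([960, 0, 0]) cube([320, 1120, 640]);
translate([1280, 0, 0]) cube([320, 1120, 800]);


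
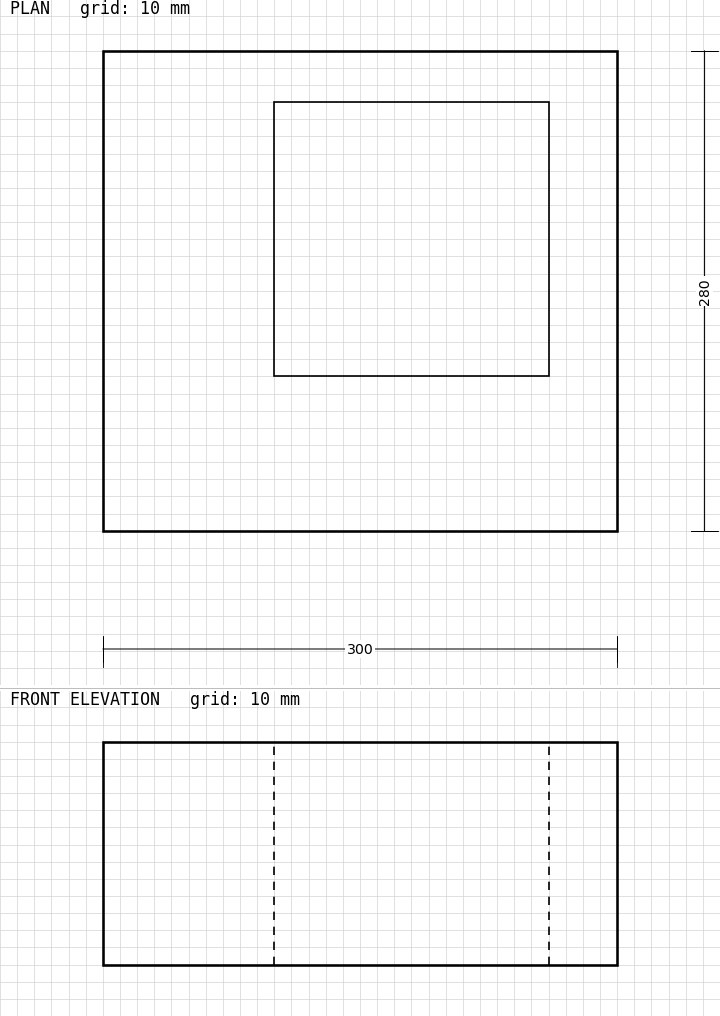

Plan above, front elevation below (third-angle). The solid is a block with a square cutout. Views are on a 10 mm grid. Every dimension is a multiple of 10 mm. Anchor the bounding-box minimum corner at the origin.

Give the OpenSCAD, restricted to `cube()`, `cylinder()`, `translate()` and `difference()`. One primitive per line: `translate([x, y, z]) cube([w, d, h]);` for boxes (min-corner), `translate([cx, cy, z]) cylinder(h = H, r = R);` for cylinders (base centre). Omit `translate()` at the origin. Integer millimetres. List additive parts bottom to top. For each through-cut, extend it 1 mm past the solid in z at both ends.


difference() {
  cube([300, 280, 130]);
  translate([100, 90, -1]) cube([160, 160, 132]);
}


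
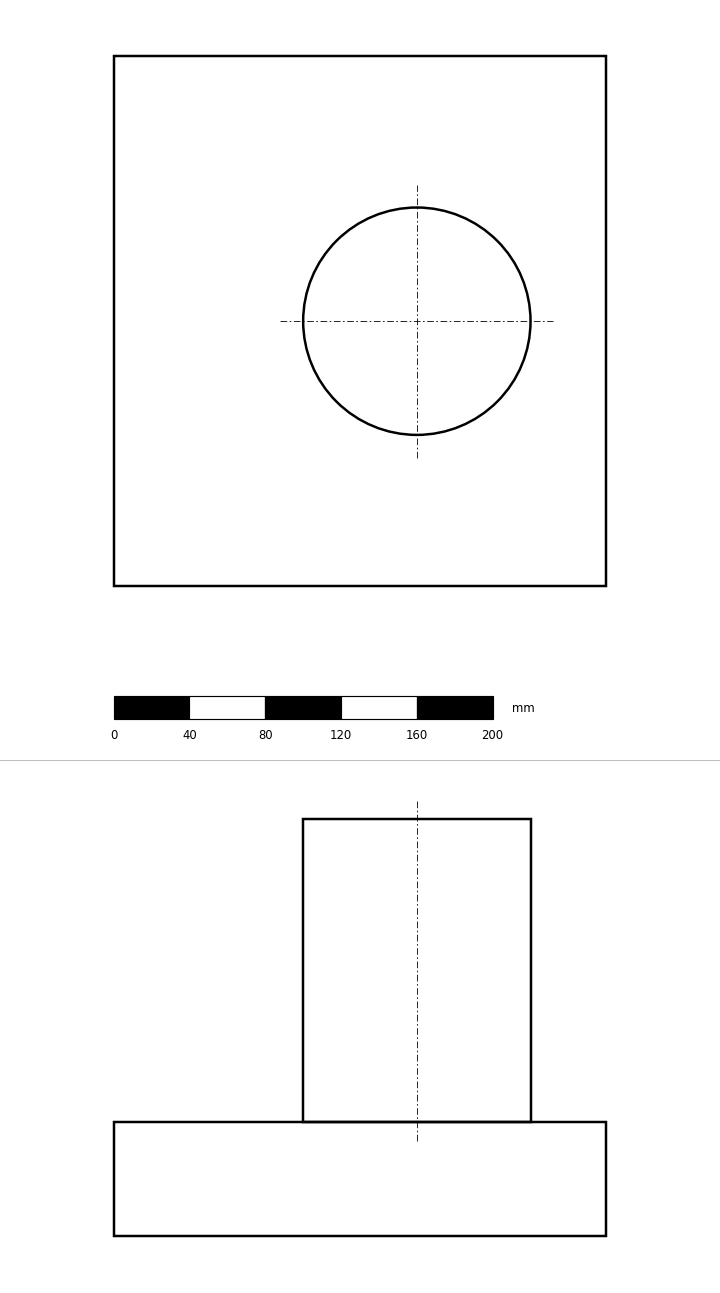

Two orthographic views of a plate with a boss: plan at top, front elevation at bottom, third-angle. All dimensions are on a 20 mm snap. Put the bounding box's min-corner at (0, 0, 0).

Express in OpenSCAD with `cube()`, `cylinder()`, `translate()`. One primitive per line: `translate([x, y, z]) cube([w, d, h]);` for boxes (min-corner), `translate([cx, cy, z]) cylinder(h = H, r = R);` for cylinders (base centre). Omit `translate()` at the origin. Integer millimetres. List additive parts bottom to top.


cube([260, 280, 60]);
translate([160, 140, 60]) cylinder(h = 160, r = 60);


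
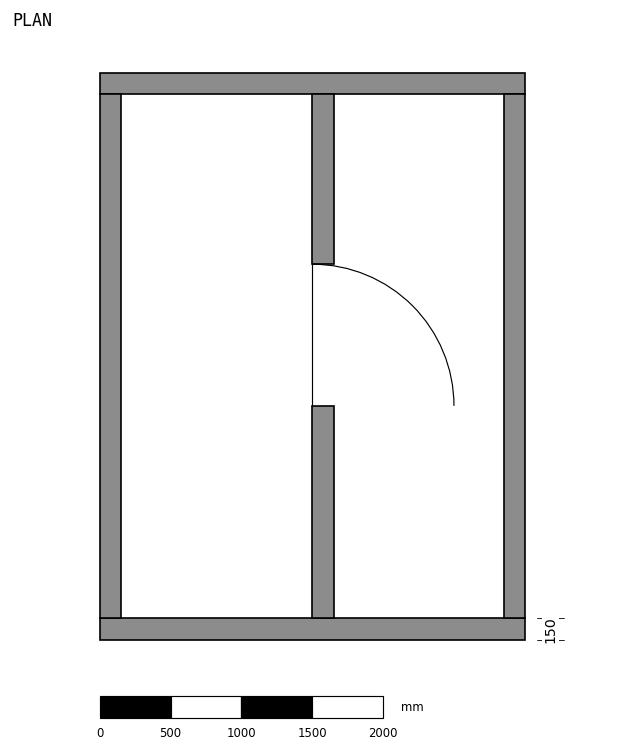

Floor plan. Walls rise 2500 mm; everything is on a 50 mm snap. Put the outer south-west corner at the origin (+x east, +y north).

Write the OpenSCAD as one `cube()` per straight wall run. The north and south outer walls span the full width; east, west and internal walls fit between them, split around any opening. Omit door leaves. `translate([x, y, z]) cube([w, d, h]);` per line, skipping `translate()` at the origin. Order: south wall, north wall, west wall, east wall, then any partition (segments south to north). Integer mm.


cube([3000, 150, 2500]);
translate([0, 3850, 0]) cube([3000, 150, 2500]);
translate([0, 150, 0]) cube([150, 3700, 2500]);
translate([2850, 150, 0]) cube([150, 3700, 2500]);
translate([1500, 150, 0]) cube([150, 1500, 2500]);
translate([1500, 2650, 0]) cube([150, 1200, 2500]);
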